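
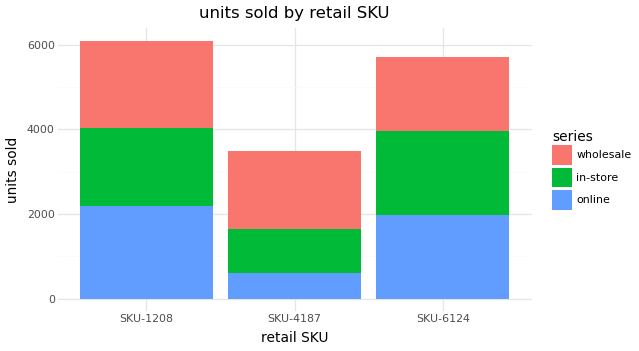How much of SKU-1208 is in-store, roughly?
in-store top ≈ 4000, bottom ≈ 2000; segment ≈ 2000.

≈ 2000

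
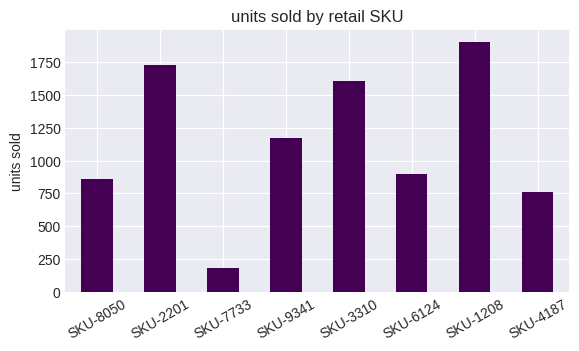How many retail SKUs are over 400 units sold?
7

Above 400: SKU-8050, SKU-2201, SKU-9341, SKU-3310, SKU-6124, SKU-1208, SKU-4187.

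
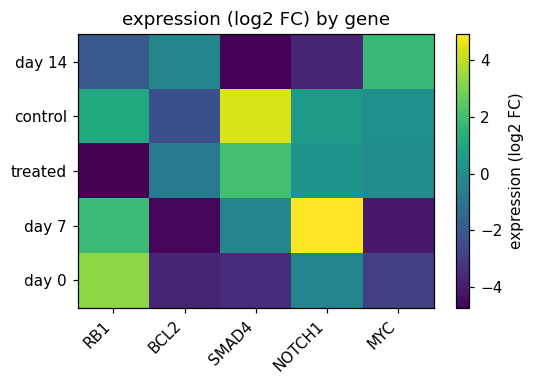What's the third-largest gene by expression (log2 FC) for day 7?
Top 4 for day 7: NOTCH1 ≈ 5, RB1 ≈ 2, SMAD4 ≈ 0, MYC ≈ -4.

SMAD4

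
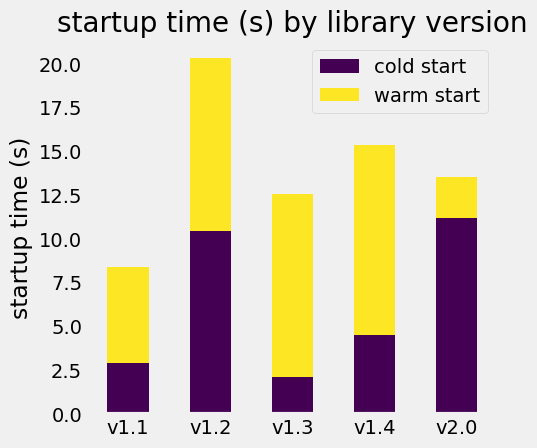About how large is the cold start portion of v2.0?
cold start top ≈ 12, bottom ≈ 0; segment ≈ 12.

≈ 12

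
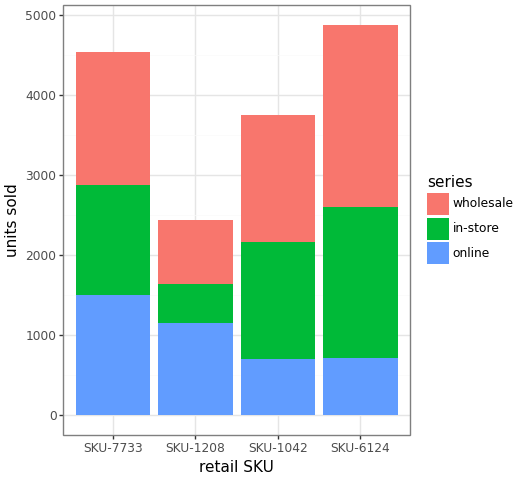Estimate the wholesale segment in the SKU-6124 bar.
≈ 2500

wholesale top ≈ 5000, bottom ≈ 2500; segment ≈ 2500.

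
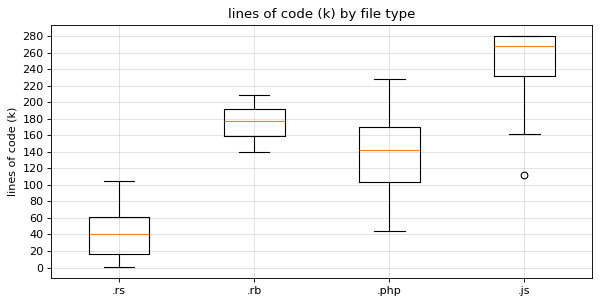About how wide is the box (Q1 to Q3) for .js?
Q3 ≈ 280, Q1 ≈ 240; IQR ≈ 40.

≈ 40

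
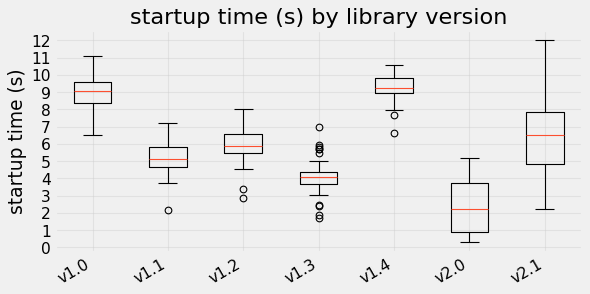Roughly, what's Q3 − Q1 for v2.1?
≈ 3

Q3 ≈ 8, Q1 ≈ 5; IQR ≈ 3.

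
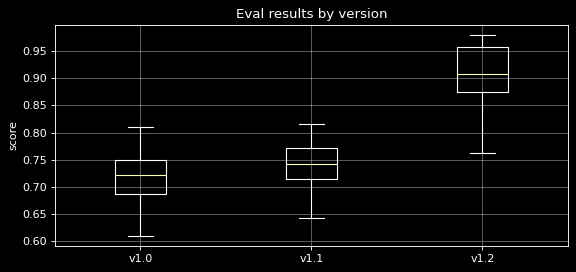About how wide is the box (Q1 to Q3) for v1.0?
≈ 0.06

Q3 ≈ 0.74, Q1 ≈ 0.68; IQR ≈ 0.06.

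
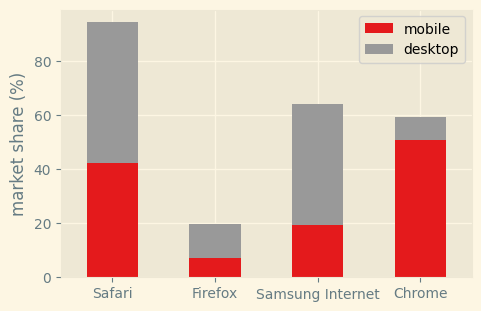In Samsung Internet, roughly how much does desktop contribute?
desktop top ≈ 60, bottom ≈ 20; segment ≈ 40.

≈ 40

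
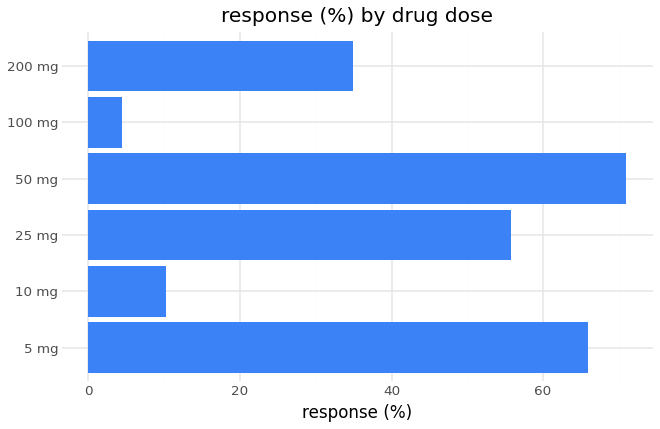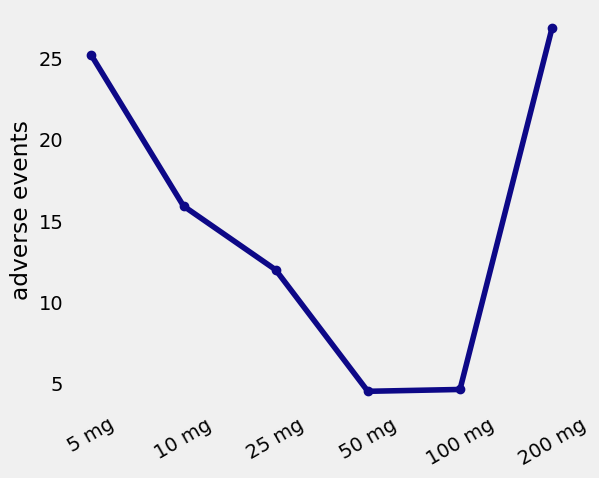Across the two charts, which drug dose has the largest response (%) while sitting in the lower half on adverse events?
50 mg

Chart 2 median adverse events ≈ 15; below-median drug doses: 25 mg, 50 mg, 100 mg. Among those, 50 mg has the highest response (%) (≈ 70).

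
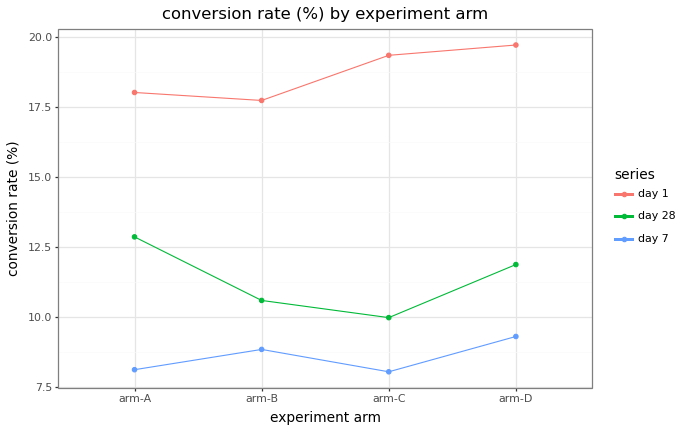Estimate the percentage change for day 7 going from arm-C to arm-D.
≈ +12.5%

arm-C ≈ 8, arm-D ≈ 9; (9 − 8) / 8 ≈ +12.5%.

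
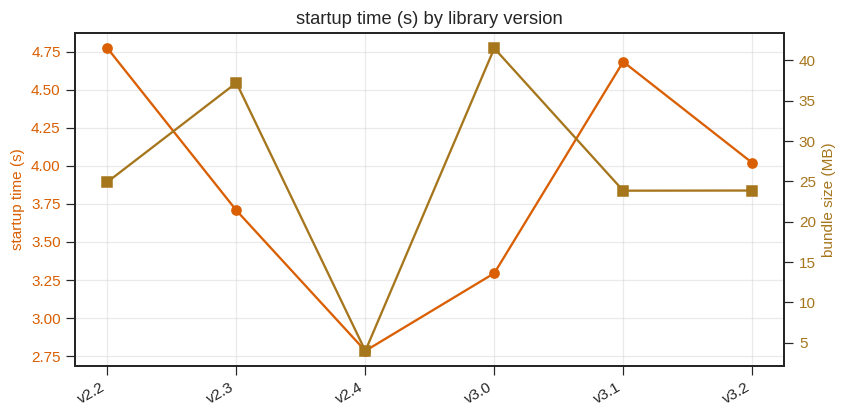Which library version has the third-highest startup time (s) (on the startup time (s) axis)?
Top 4 (on the startup time (s) axis): v2.2 ≈ 4.8, v3.1 ≈ 4.6, v3.2 ≈ 4.0, v2.3 ≈ 3.8.

v3.2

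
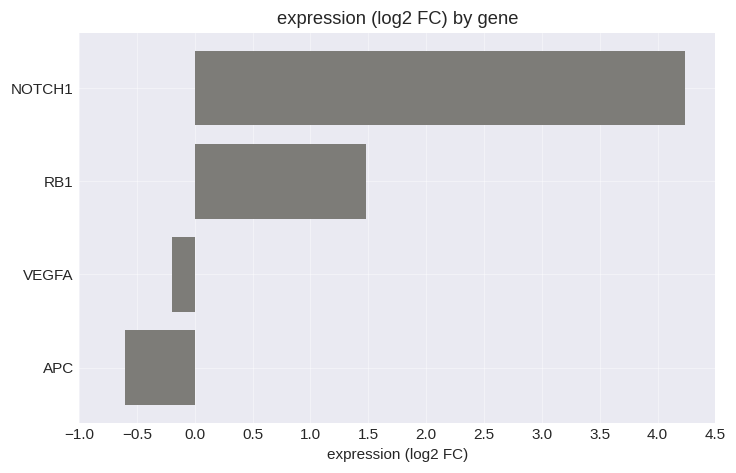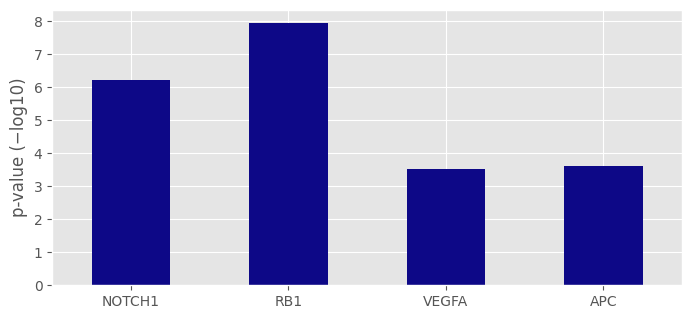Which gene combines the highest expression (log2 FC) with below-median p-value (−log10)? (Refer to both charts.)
Chart 2 median p-value (−log10) ≈ 5; below-median genes: VEGFA, APC. Among those, VEGFA has the highest expression (log2 FC) (≈ 0).

VEGFA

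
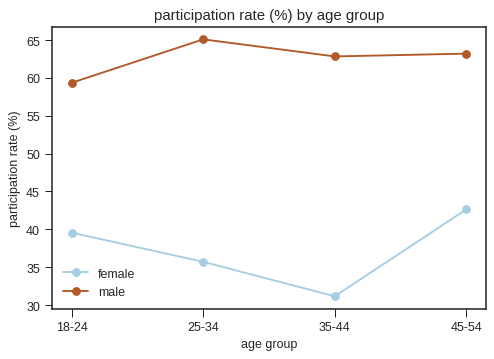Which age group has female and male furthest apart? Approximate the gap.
35-44: female ≈ 30, male ≈ 65 → gap ≈ 35. Next-largest (25-34) is only ≈ 30.

35-44, ≈ 35 %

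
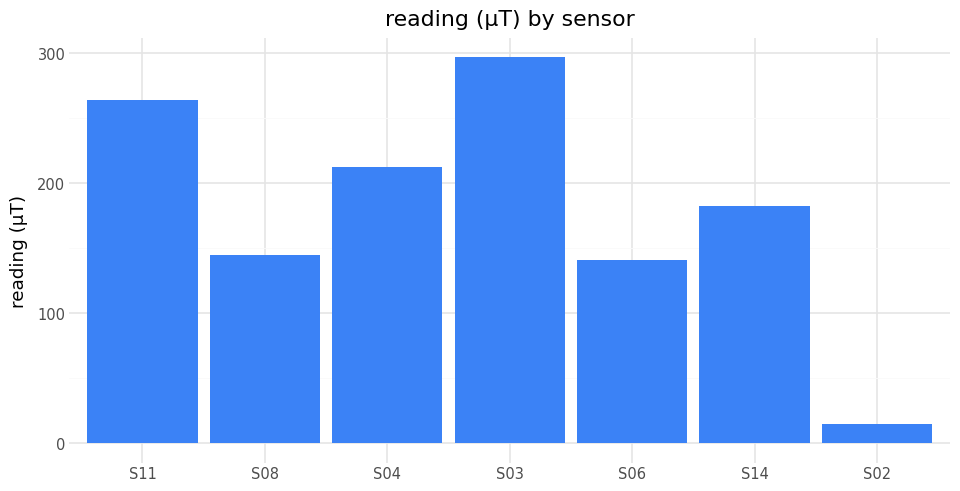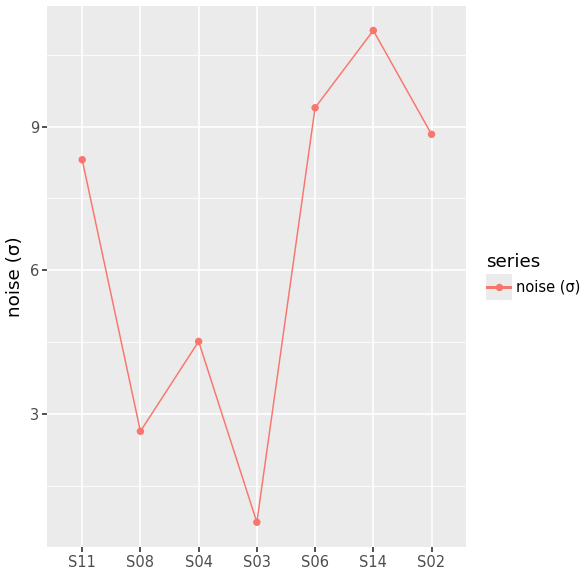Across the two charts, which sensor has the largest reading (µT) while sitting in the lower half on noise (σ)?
S03

Chart 2 median noise (σ) ≈ 8; below-median sensors: S08, S04, S03. Among those, S03 has the highest reading (µT) (≈ 300).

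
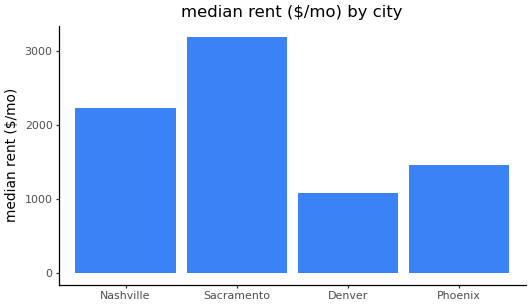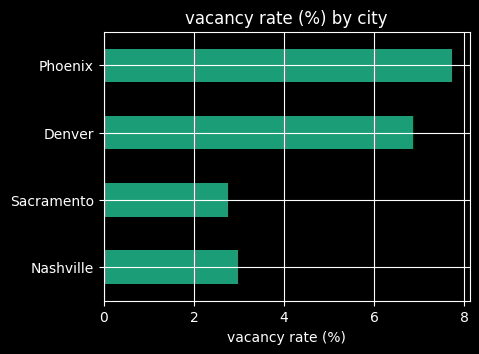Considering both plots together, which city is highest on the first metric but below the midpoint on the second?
Sacramento

Chart 2 median vacancy rate (%) ≈ 5; below-median cities: Nashville, Sacramento. Among those, Sacramento has the highest median rent ($/mo) (≈ 3000).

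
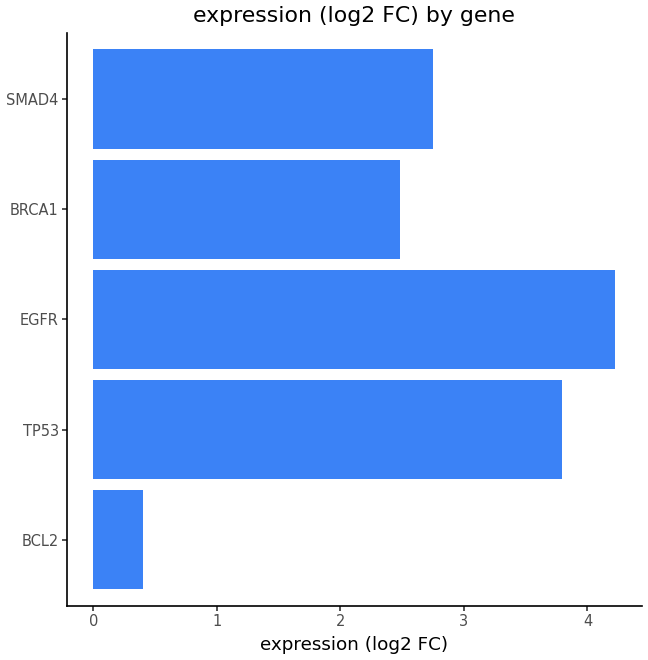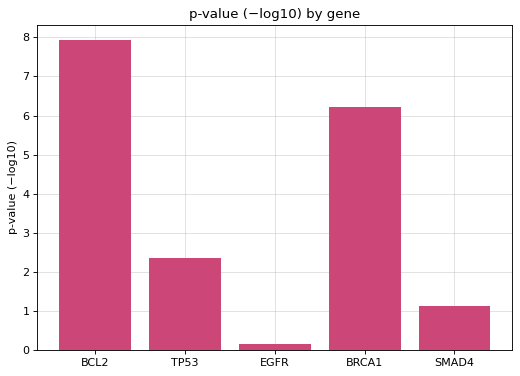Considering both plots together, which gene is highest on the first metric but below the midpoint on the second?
EGFR

Chart 2 median p-value (−log10) ≈ 2; below-median genes: EGFR, SMAD4. Among those, EGFR has the highest expression (log2 FC) (≈ 4).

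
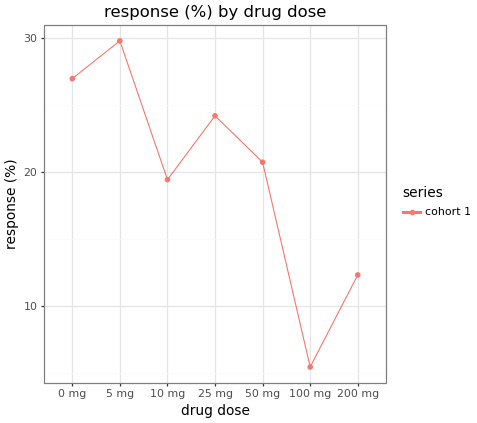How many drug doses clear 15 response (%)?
5

Above 15: 0 mg, 5 mg, 10 mg, 25 mg, 50 mg.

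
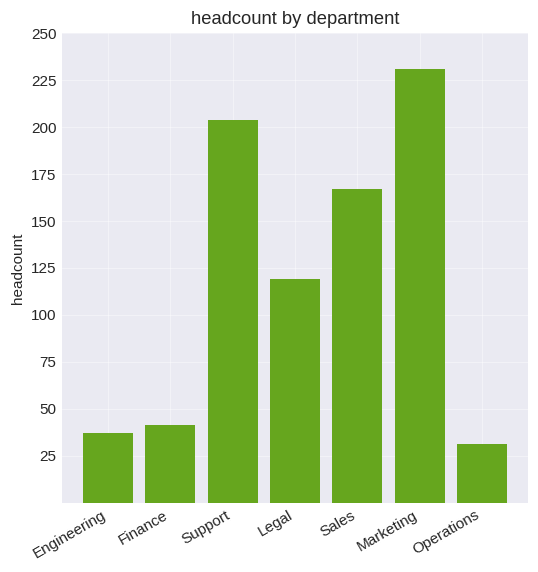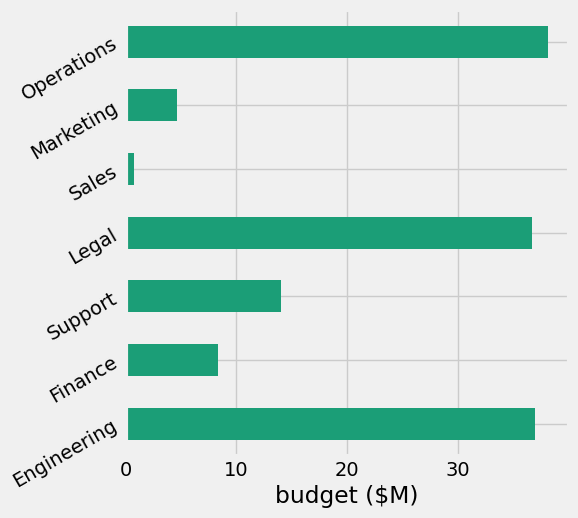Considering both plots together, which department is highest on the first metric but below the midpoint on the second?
Marketing

Chart 2 median budget ($M) ≈ 15; below-median departments: Finance, Sales, Marketing. Among those, Marketing has the highest headcount (≈ 225).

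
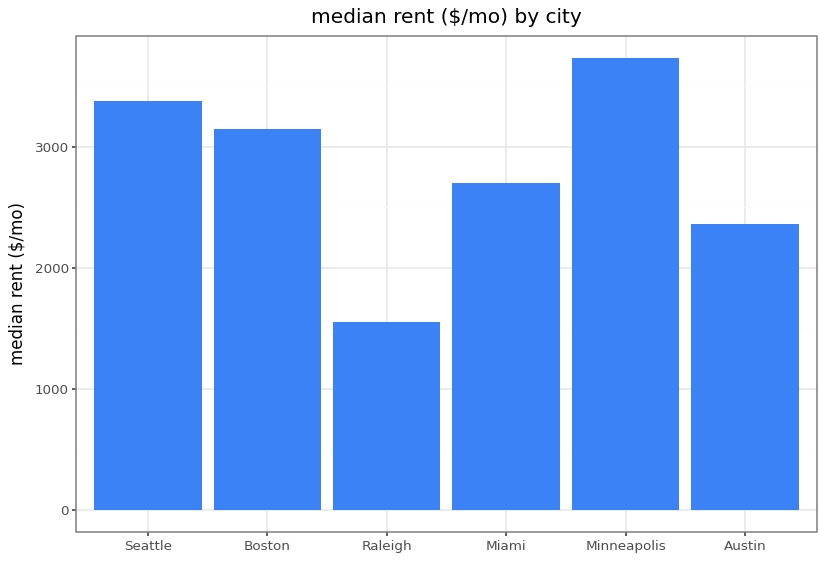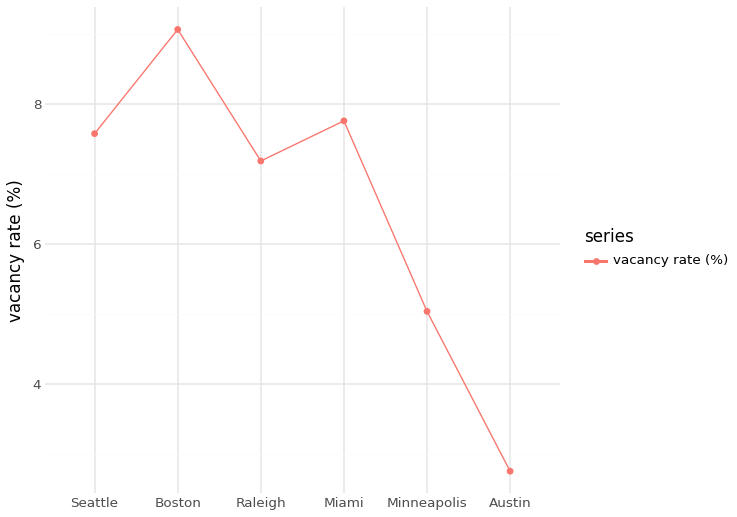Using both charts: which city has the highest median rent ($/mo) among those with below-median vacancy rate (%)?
Minneapolis

Chart 2 median vacancy rate (%) ≈ 7; below-median cities: Raleigh, Minneapolis, Austin. Among those, Minneapolis has the highest median rent ($/mo) (≈ 3500).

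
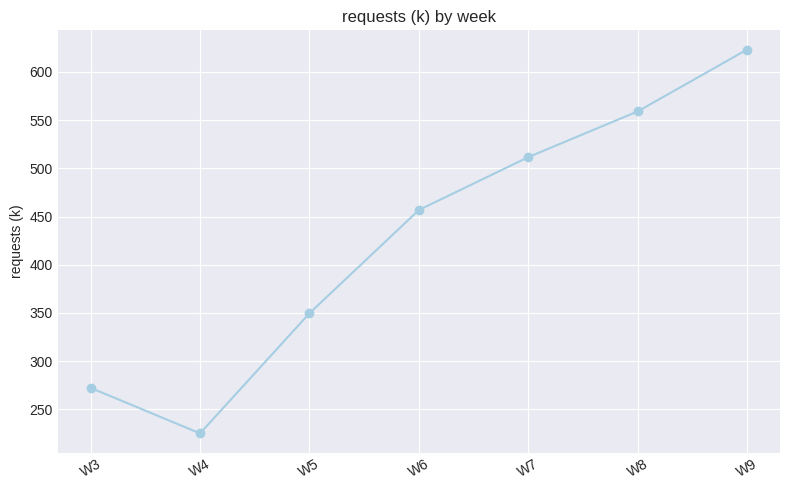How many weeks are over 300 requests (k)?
5

Above 300: W5, W6, W7, W8, W9.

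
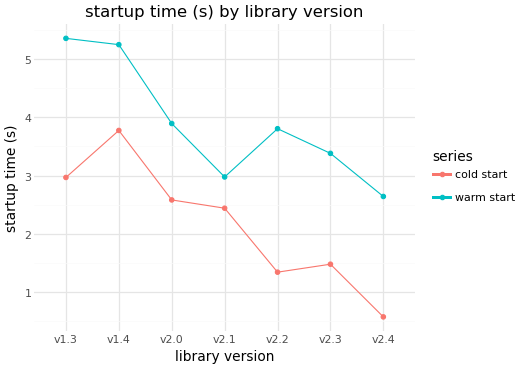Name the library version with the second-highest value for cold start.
Top 3 for cold start: v1.4 ≈ 4.0, v1.3 ≈ 3.0, v2.0 ≈ 2.5.

v1.3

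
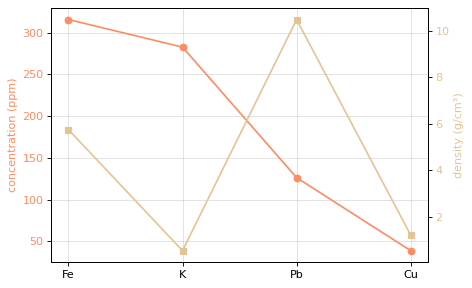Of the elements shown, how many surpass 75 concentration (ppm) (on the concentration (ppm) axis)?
Above 75: Fe, K, Pb.

3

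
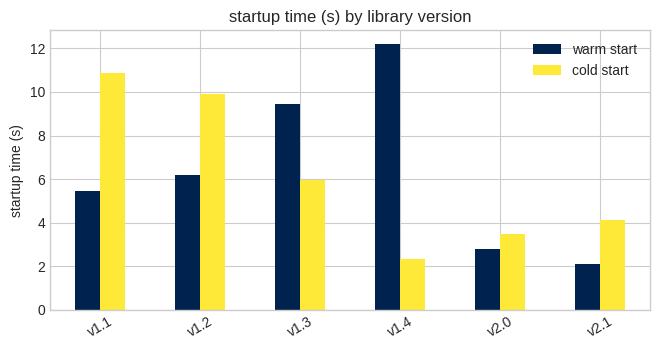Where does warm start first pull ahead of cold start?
v1.2: warm start ≈ 6 vs cold start ≈ 10 (not yet); v1.3: warm start ≈ 10 vs cold start ≈ 6 (first crossover).

v1.3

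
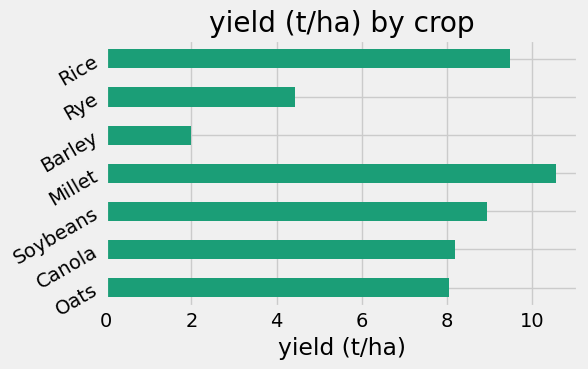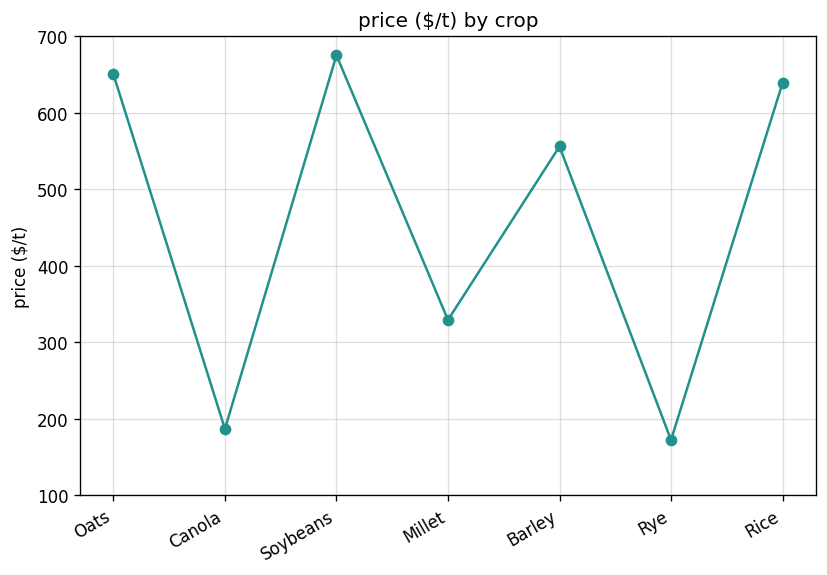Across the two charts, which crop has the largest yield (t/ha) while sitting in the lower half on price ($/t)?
Chart 2 median price ($/t) ≈ 600; below-median crops: Canola, Millet, Rye. Among those, Millet has the highest yield (t/ha) (≈ 11).

Millet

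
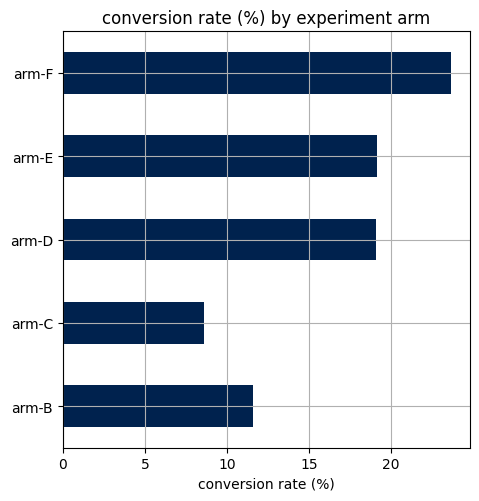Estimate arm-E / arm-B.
≈ 1.67×

arm-E ≈ 20, arm-B ≈ 12; 20/12 ≈ 1.67.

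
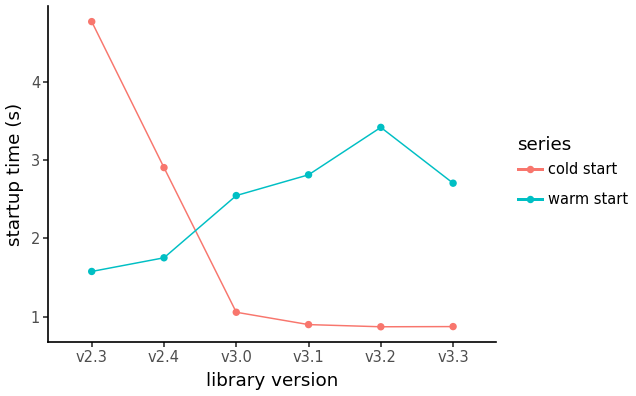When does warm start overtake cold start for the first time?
v3.0

v2.4: warm start ≈ 2.0 vs cold start ≈ 3.0 (not yet); v3.0: warm start ≈ 2.5 vs cold start ≈ 1.0 (first crossover).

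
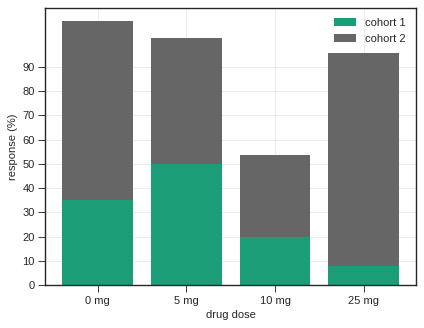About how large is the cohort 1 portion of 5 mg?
≈ 50

cohort 1 top ≈ 50, bottom ≈ 0; segment ≈ 50.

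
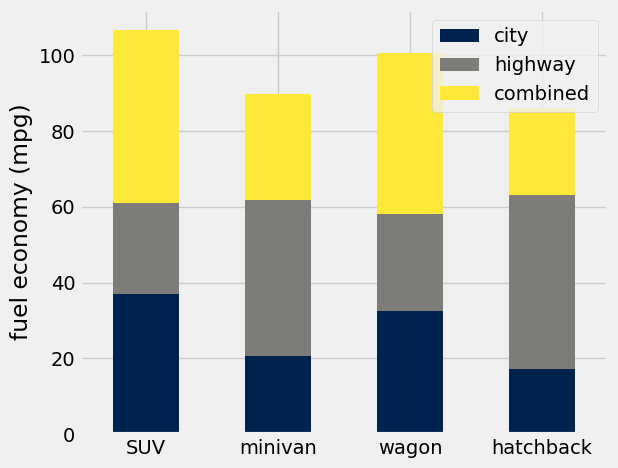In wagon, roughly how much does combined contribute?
≈ 40

combined top ≈ 100, bottom ≈ 60; segment ≈ 40.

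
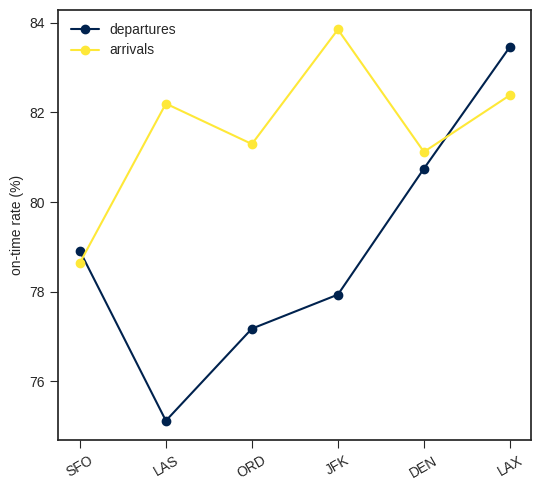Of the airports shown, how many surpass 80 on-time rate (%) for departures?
2

Above 80: DEN, LAX.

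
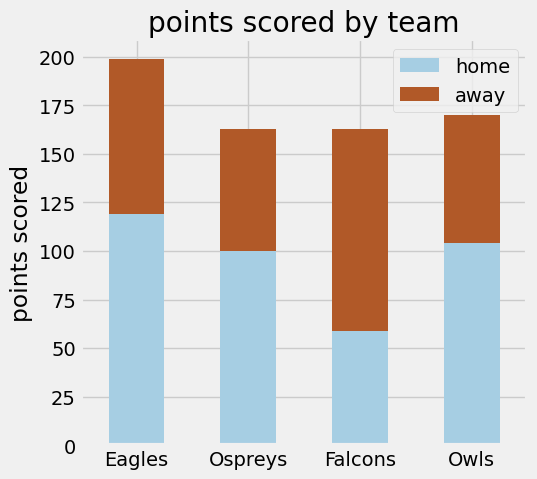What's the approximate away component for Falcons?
≈ 100

away top ≈ 160, bottom ≈ 60; segment ≈ 100.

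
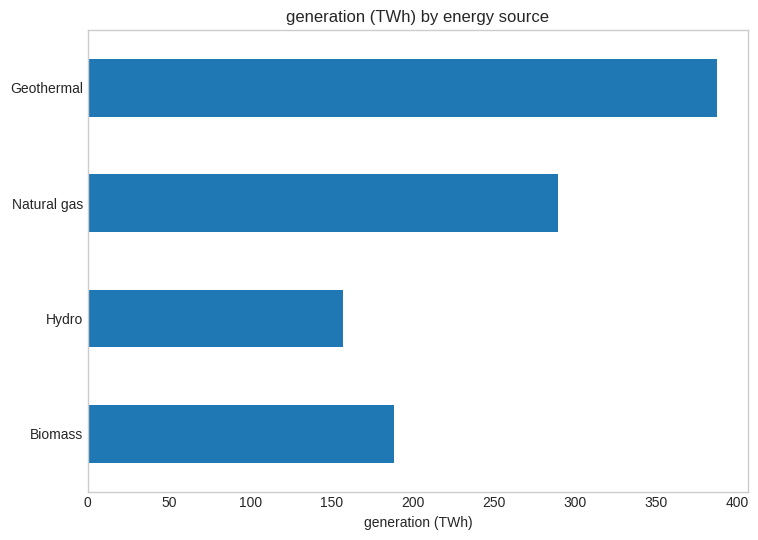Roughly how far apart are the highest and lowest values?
Max Geothermal ≈ 400, min Hydro ≈ 150; range ≈ 250.

≈ 250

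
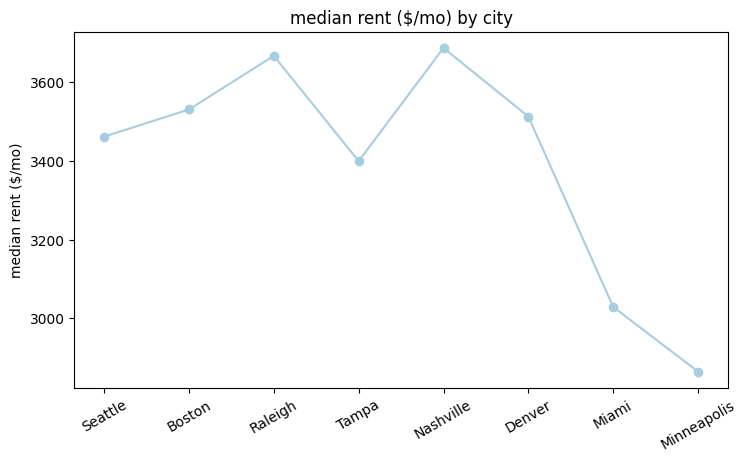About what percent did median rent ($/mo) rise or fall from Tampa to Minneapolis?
Tampa ≈ 3400, Minneapolis ≈ 2900; (2900 − 3400) / 3400 ≈ -14.7%.

≈ -14.7%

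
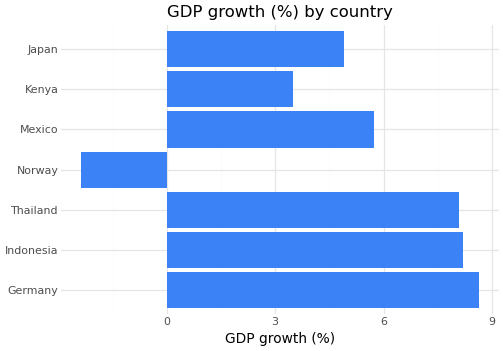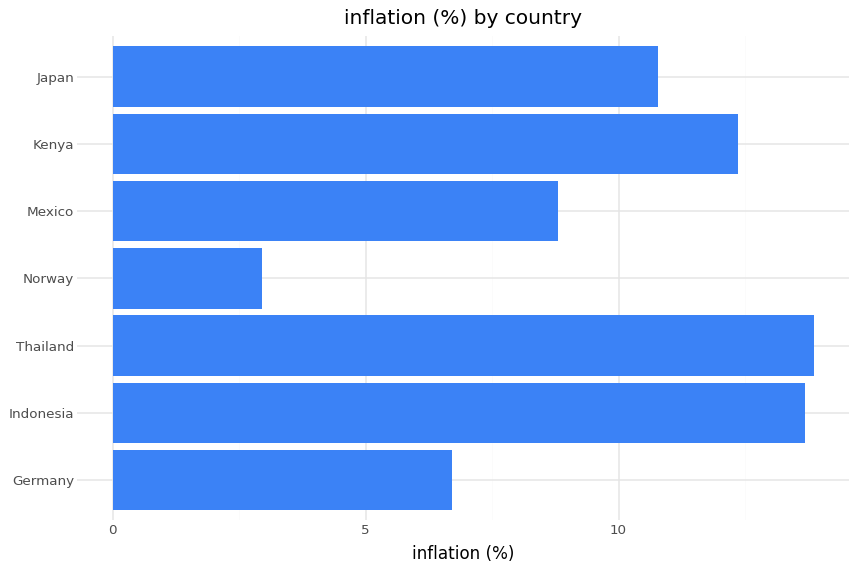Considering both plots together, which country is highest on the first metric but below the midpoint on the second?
Germany

Chart 2 median inflation (%) ≈ 10; below-median countries: Germany, Norway, Mexico. Among those, Germany has the highest GDP growth (%) (≈ 9).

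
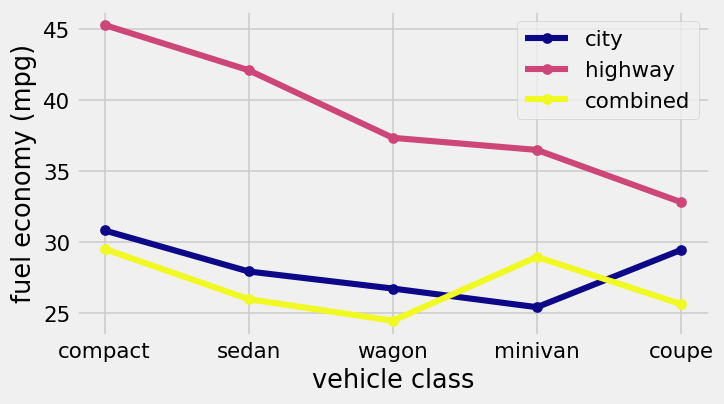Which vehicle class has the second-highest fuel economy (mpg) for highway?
Top 3 for highway: compact ≈ 46, sedan ≈ 42, wagon ≈ 38.

sedan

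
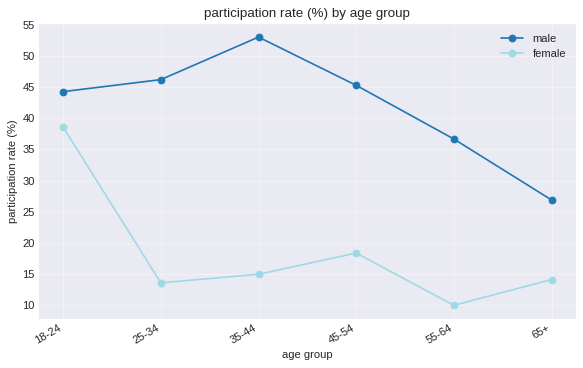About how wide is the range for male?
≈ 30

Max 35-44 ≈ 55, min 65+ ≈ 25; range ≈ 30.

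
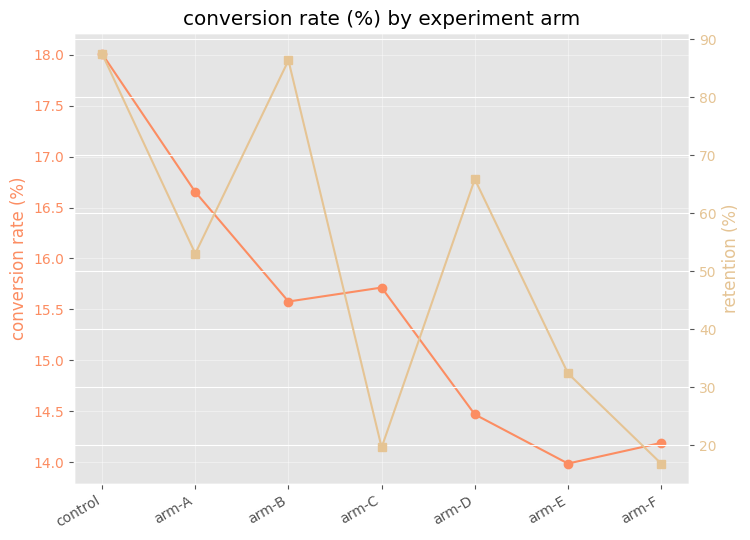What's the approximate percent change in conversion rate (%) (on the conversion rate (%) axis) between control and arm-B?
≈ -13.9%

control ≈ 18.0, arm-B ≈ 15.5; (15.5 − 18.0) / 18.0 ≈ -13.9%.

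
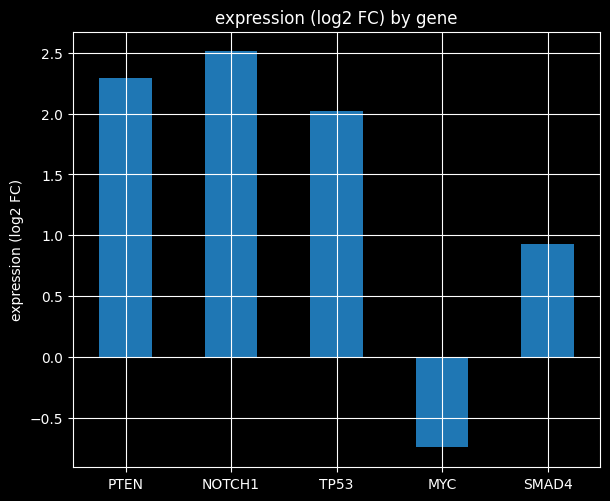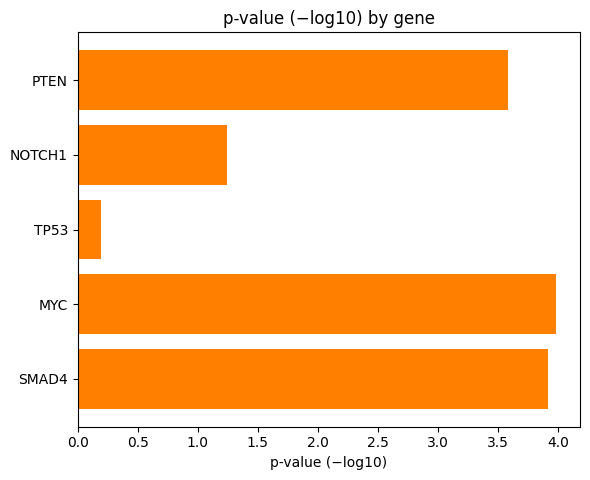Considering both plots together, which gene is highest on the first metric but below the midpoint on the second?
Chart 2 median p-value (−log10) ≈ 3.5; below-median genes: NOTCH1, TP53. Among those, NOTCH1 has the highest expression (log2 FC) (≈ 2.5).

NOTCH1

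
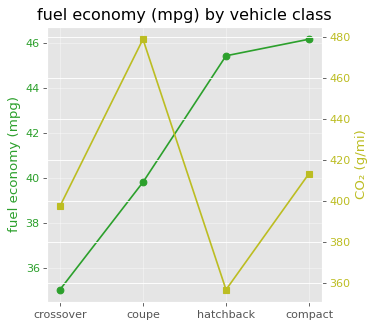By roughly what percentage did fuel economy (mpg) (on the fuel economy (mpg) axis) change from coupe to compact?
≈ +15%

coupe ≈ 40, compact ≈ 46; (46 − 40) / 40 ≈ +15%.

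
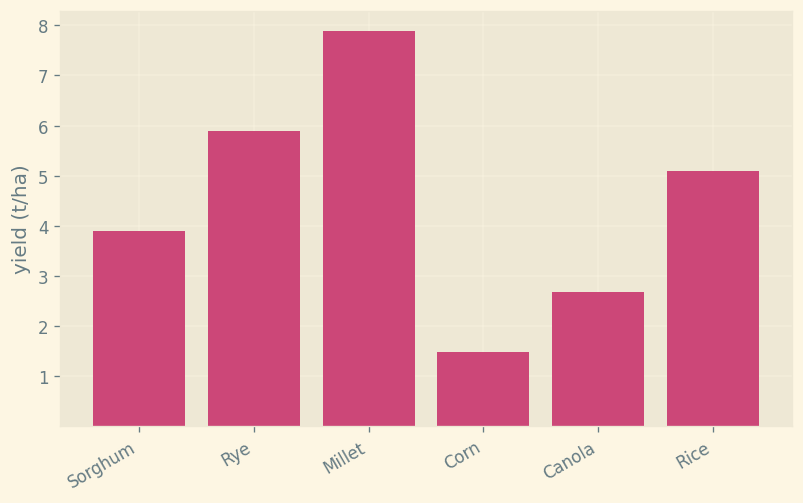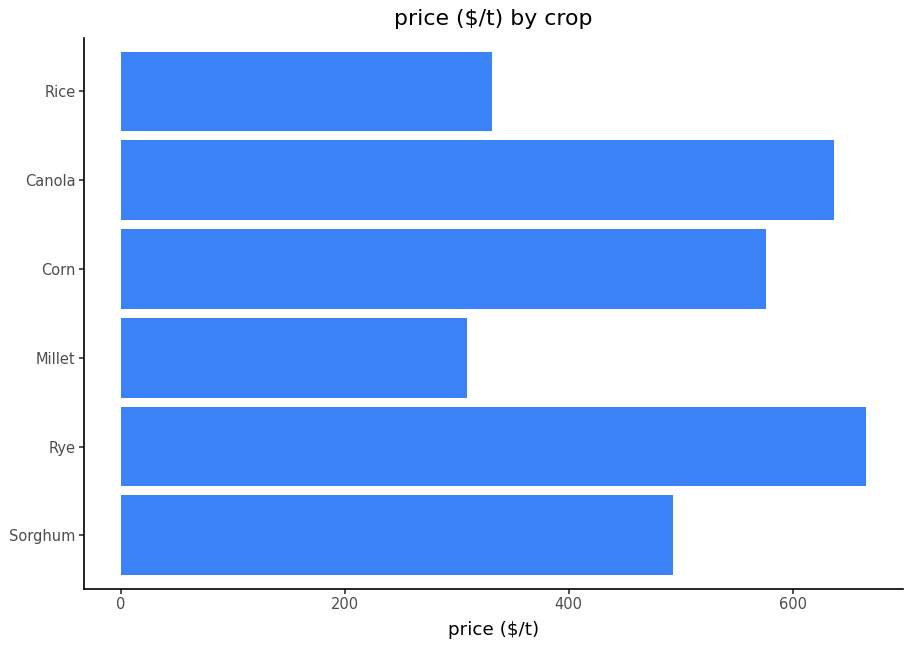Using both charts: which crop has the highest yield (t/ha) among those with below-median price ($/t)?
Millet

Chart 2 median price ($/t) ≈ 500; below-median crops: Sorghum, Millet, Rice. Among those, Millet has the highest yield (t/ha) (≈ 8).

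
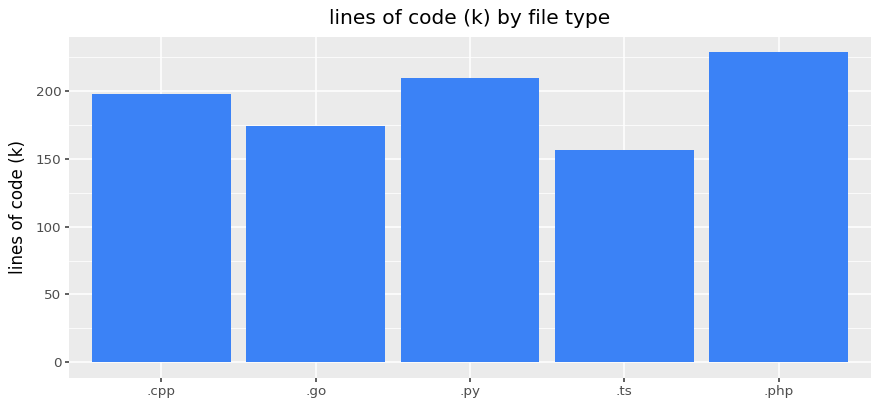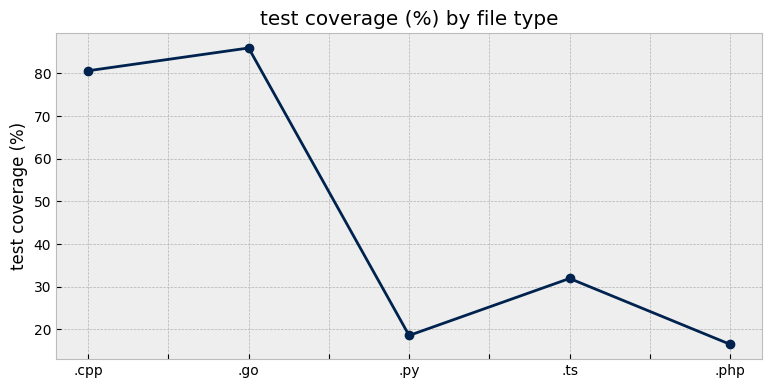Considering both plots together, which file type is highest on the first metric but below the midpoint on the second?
Chart 2 median test coverage (%) ≈ 30; below-median file types: .py, .php. Among those, .php has the highest lines of code (k) (≈ 225).

.php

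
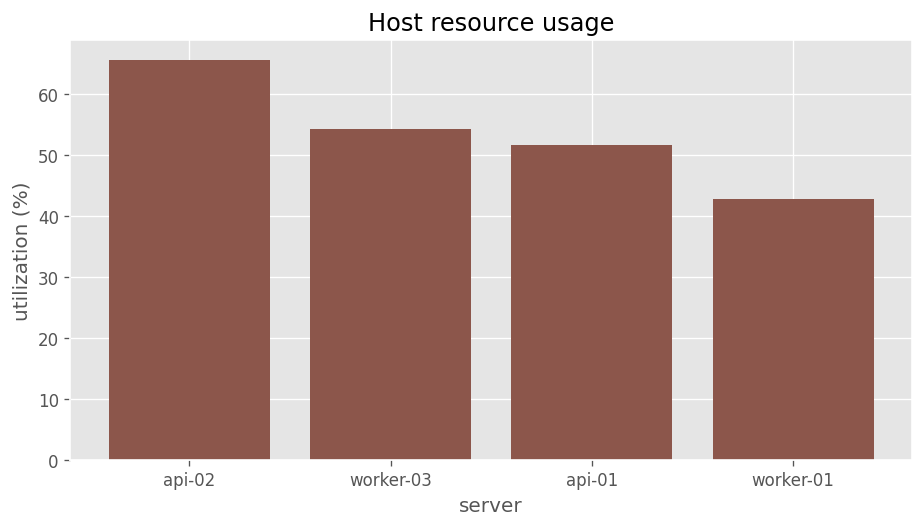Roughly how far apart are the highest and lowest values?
Max api-02 ≈ 70, min worker-01 ≈ 40; range ≈ 30.

≈ 30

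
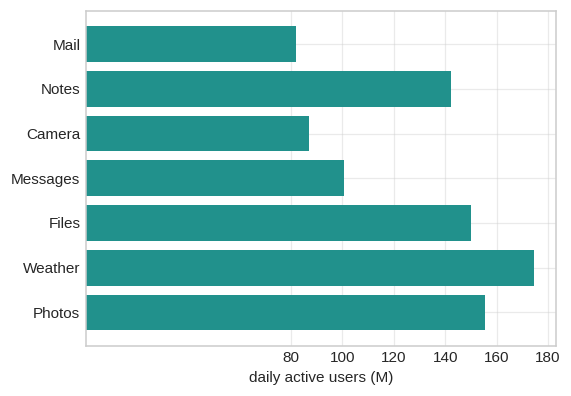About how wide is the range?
Max Weather ≈ 180, min Mail ≈ 80; range ≈ 100.

≈ 100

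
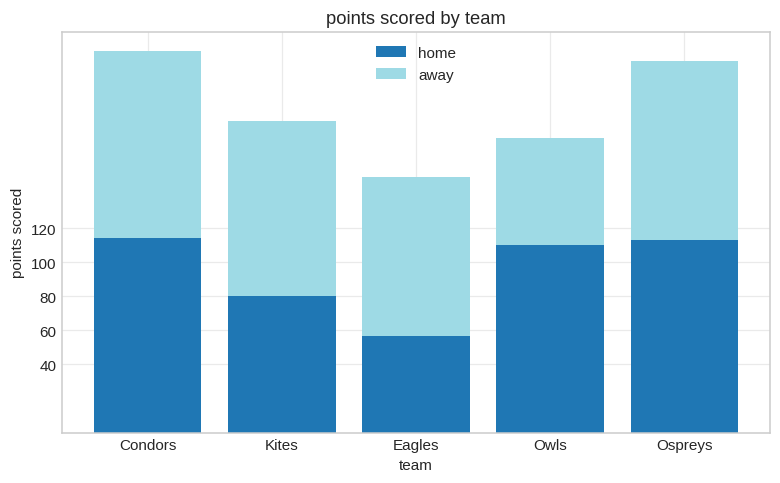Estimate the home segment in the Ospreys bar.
home top ≈ 120, bottom ≈ 0; segment ≈ 120.

≈ 120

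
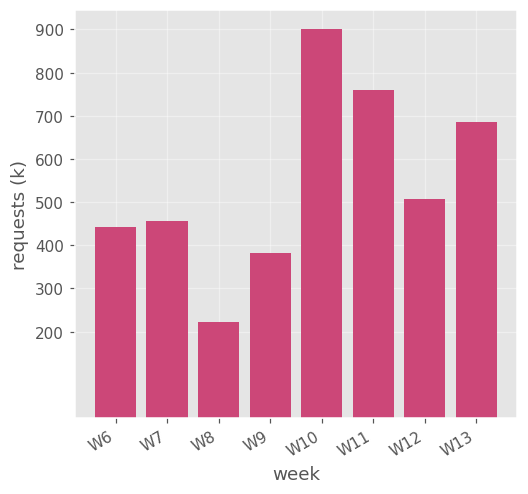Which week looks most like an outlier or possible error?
W10 ≈ 900; the rest sit between ≈ 200 and ≈ 800.

W10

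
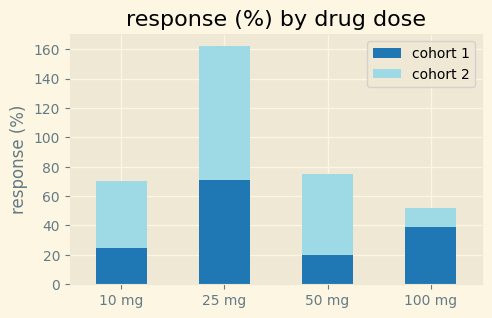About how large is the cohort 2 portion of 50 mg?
≈ 60

cohort 2 top ≈ 80, bottom ≈ 20; segment ≈ 60.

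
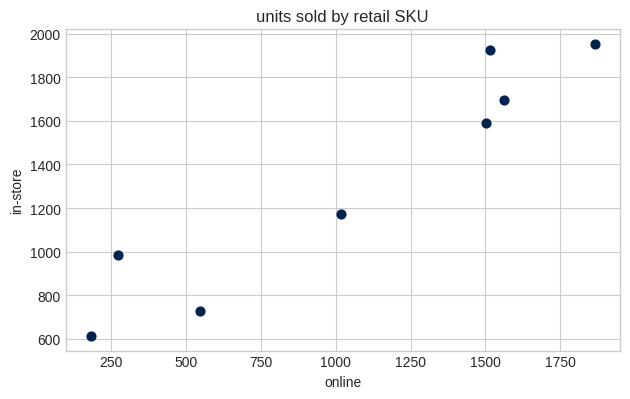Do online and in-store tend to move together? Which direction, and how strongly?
positive, strong

Points are positively correlated; strong (|r| ≈ 0.9).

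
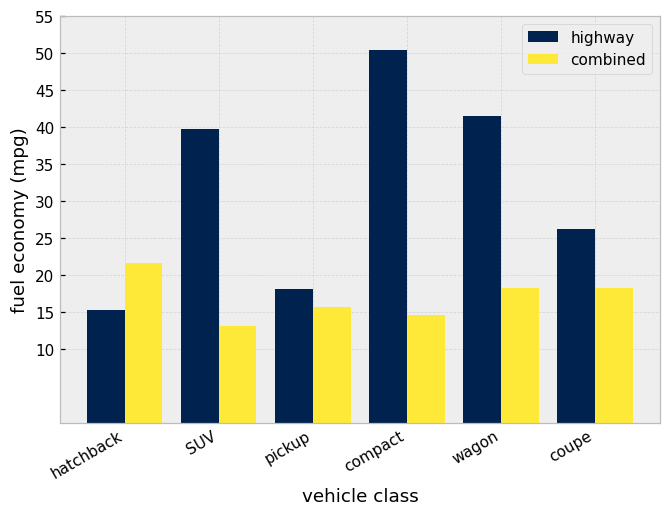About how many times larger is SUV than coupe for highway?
SUV ≈ 40, coupe ≈ 25; 40/25 ≈ 1.6.

≈ 1.6×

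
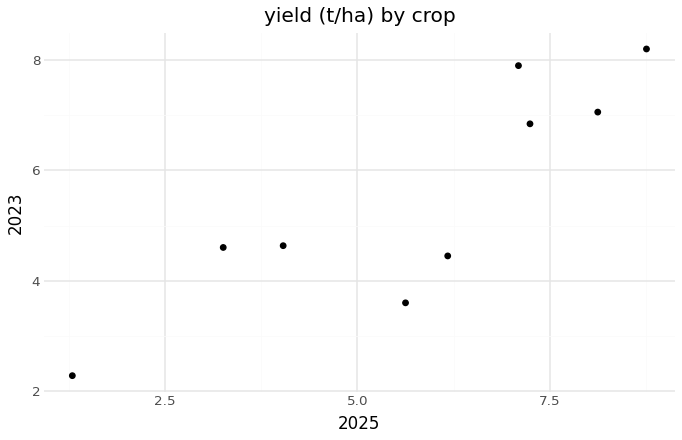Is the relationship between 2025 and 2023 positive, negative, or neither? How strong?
Points are positively correlated; strong (|r| ≈ 0.9).

positive, strong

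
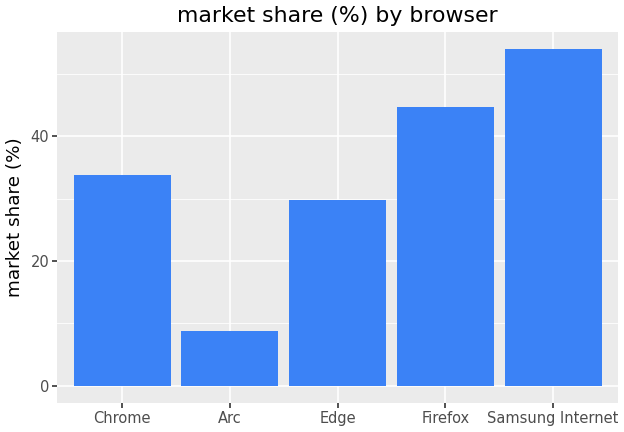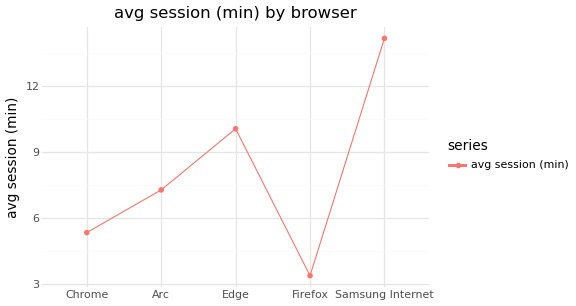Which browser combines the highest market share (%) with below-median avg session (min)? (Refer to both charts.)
Chart 2 median avg session (min) ≈ 8; below-median browsers: Chrome, Firefox. Among those, Firefox has the highest market share (%) (≈ 45).

Firefox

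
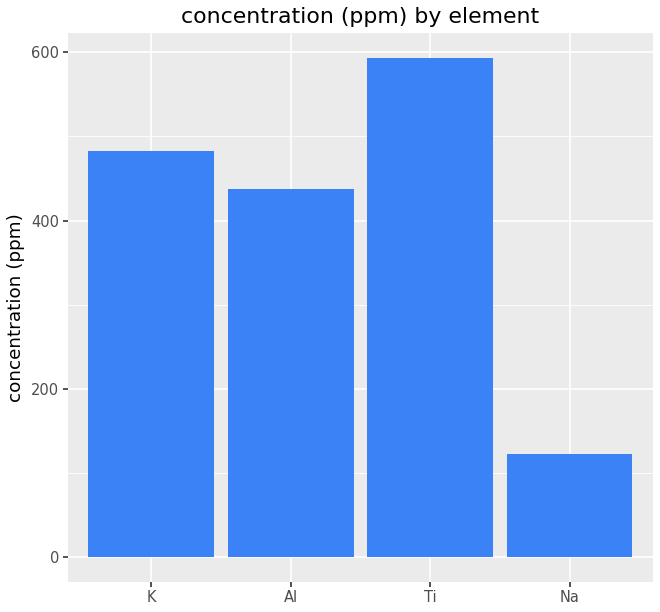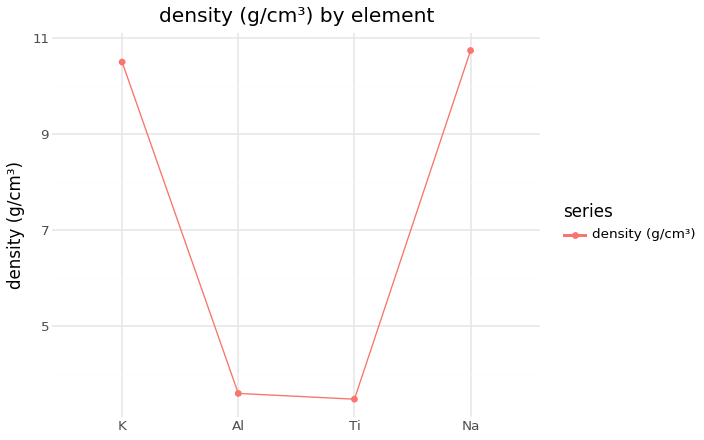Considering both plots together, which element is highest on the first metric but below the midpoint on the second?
Chart 2 median density (g/cm³) ≈ 7; below-median elements: Al, Ti. Among those, Ti has the highest concentration (ppm) (≈ 600).

Ti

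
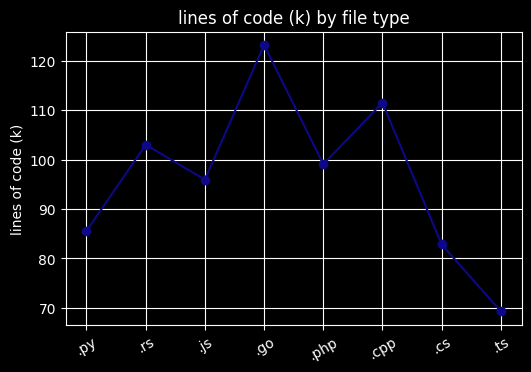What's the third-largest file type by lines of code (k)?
Top 4: .go ≈ 125, .cpp ≈ 110, .rs ≈ 105, .php ≈ 100.

.rs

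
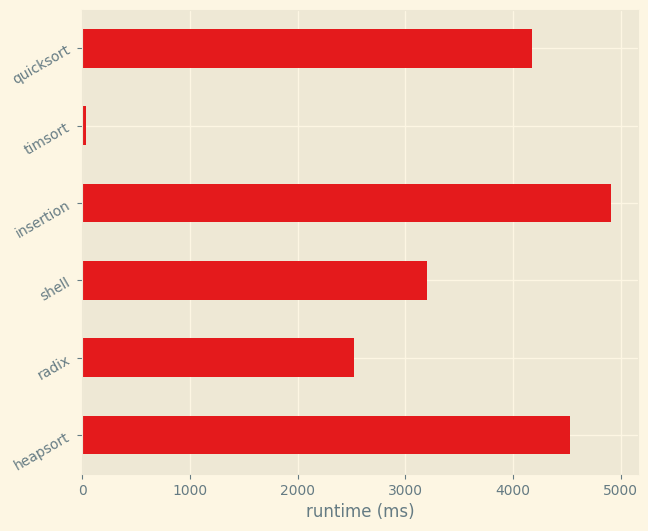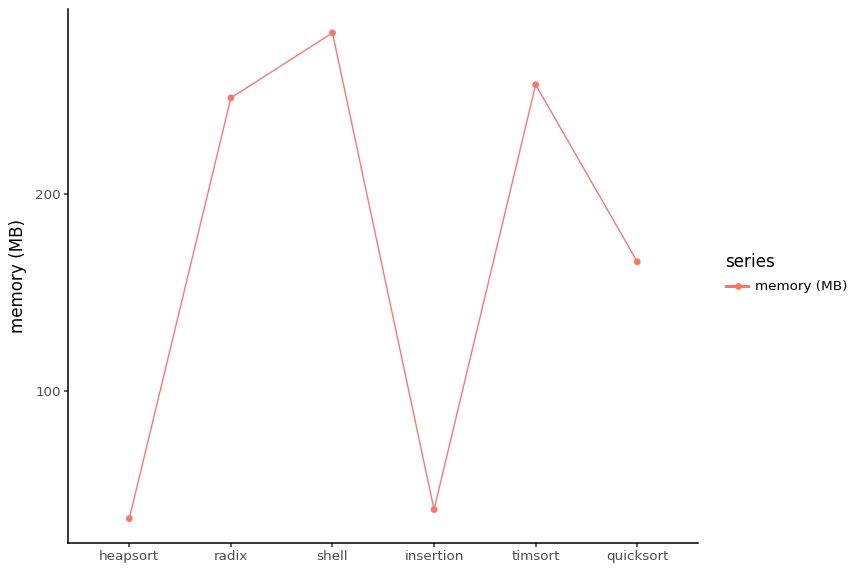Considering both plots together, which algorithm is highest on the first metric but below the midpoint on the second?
Chart 2 median memory (MB) ≈ 200; below-median algorithms: heapsort, insertion, quicksort. Among those, insertion has the highest runtime (ms) (≈ 5000).

insertion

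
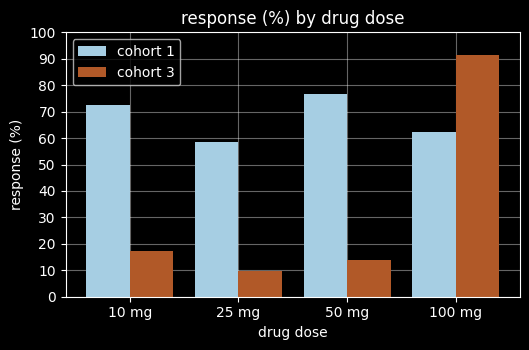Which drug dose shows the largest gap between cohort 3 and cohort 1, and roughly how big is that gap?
50 mg, ≈ 70 %

50 mg: cohort 3 ≈ 10, cohort 1 ≈ 80 → gap ≈ 70. Next-largest (10 mg) is only ≈ 50.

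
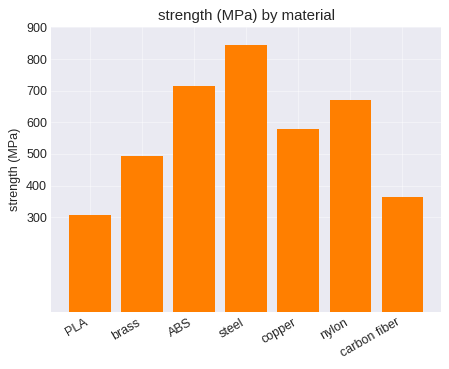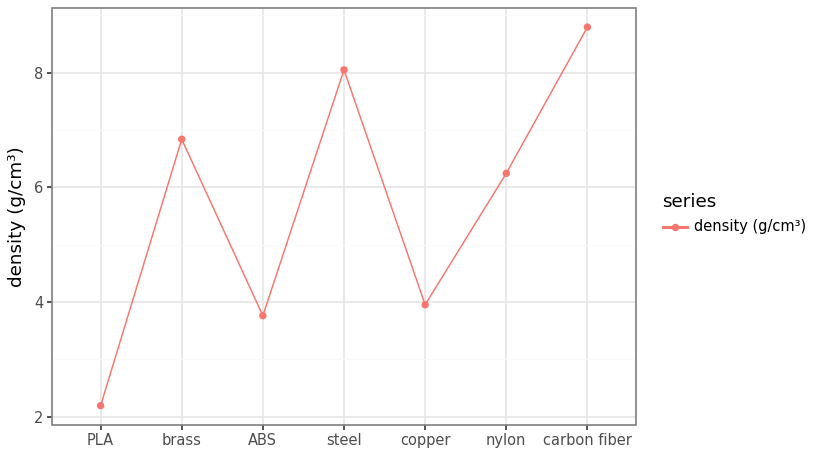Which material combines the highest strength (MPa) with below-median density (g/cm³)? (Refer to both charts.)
ABS

Chart 2 median density (g/cm³) ≈ 6; below-median materials: PLA, ABS, copper. Among those, ABS has the highest strength (MPa) (≈ 700).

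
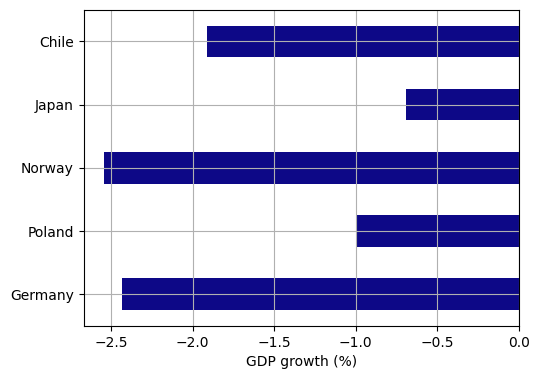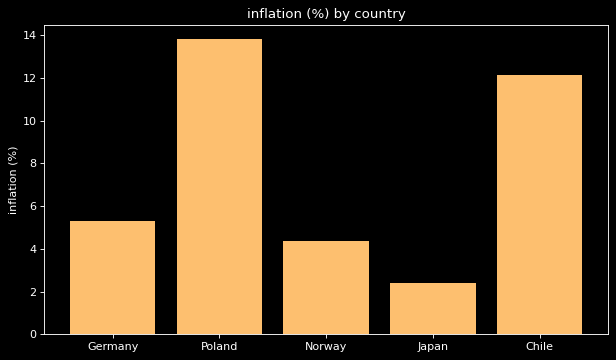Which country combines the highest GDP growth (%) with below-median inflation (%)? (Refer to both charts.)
Chart 2 median inflation (%) ≈ 6; below-median countries: Norway, Japan. Among those, Japan has the highest GDP growth (%) (≈ -1).

Japan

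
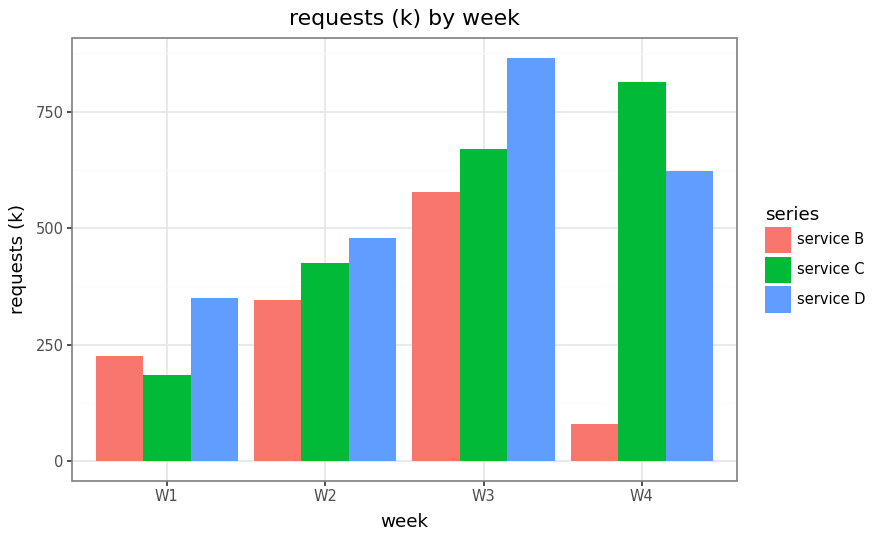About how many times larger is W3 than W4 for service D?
≈ 1.5×

W3 ≈ 900, W4 ≈ 600; 900/600 ≈ 1.5.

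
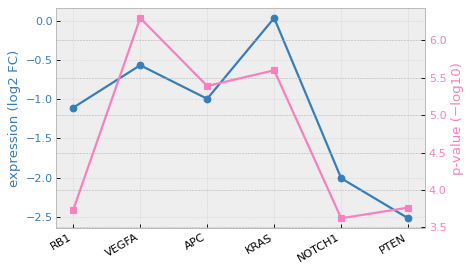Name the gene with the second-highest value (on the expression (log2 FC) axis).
Top 3 (on the expression (log2 FC) axis): KRAS ≈ 0.0, VEGFA ≈ -0.5, APC ≈ -1.0.

VEGFA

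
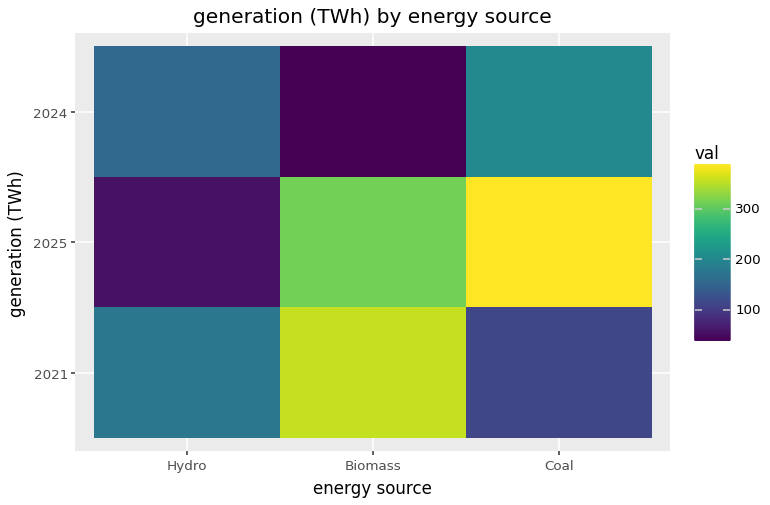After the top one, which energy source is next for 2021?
Hydro

Top 3 for 2021: Biomass ≈ 350, Hydro ≈ 200, Coal ≈ 100.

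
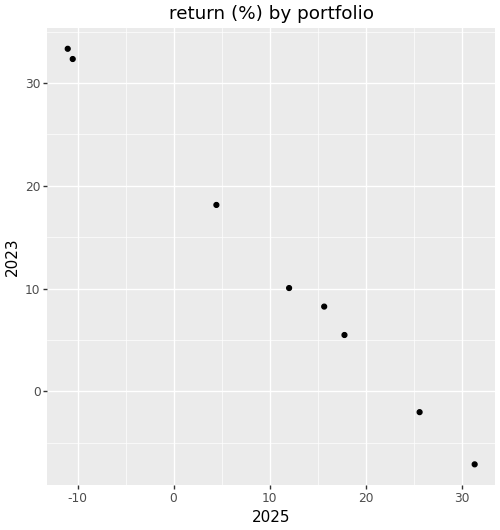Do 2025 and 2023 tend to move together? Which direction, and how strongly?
negative, strong

Points are negatively correlated; strong (|r| ≈ 1.0).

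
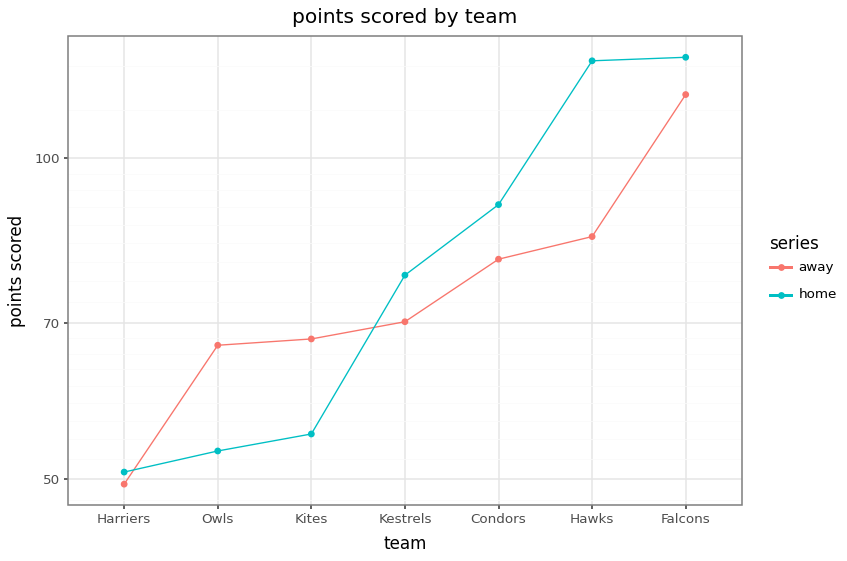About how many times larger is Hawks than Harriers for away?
≈ 1.6×

Hawks ≈ 80, Harriers ≈ 50; 80/50 ≈ 1.6.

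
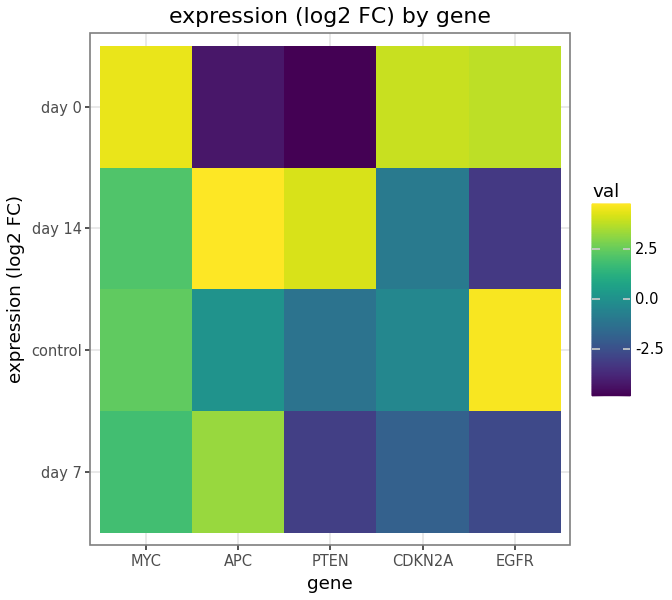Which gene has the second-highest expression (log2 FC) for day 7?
MYC

Top 3 for day 7: APC ≈ 3, MYC ≈ 2, CDKN2A ≈ -2.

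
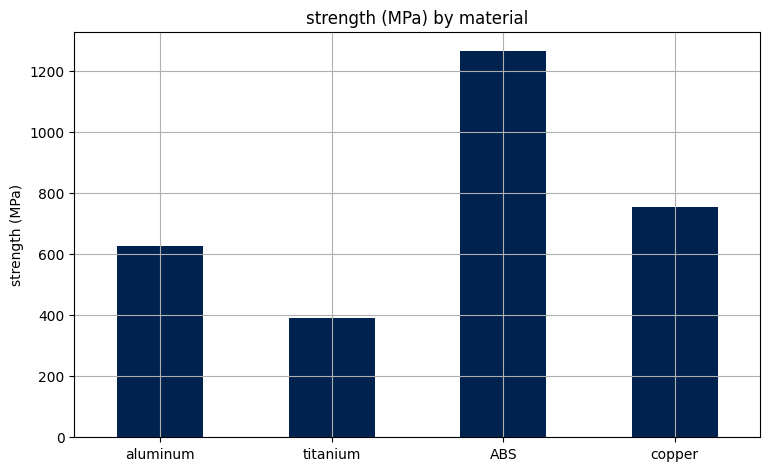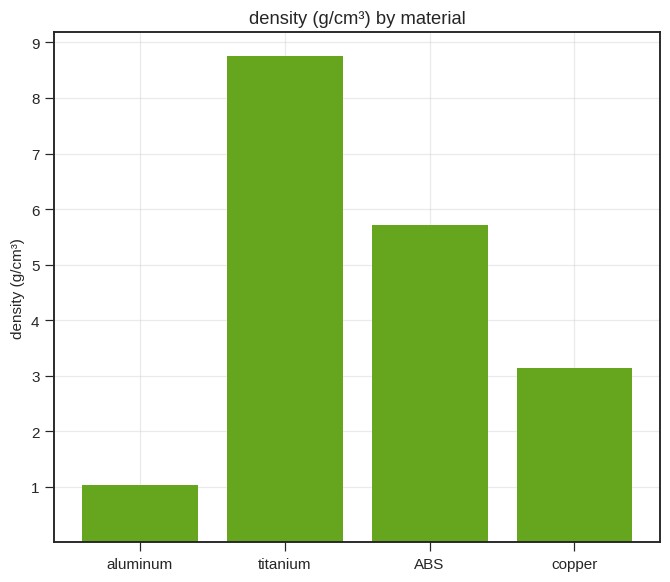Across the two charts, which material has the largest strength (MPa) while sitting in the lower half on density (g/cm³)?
Chart 2 median density (g/cm³) ≈ 4; below-median materials: aluminum, copper. Among those, copper has the highest strength (MPa) (≈ 800).

copper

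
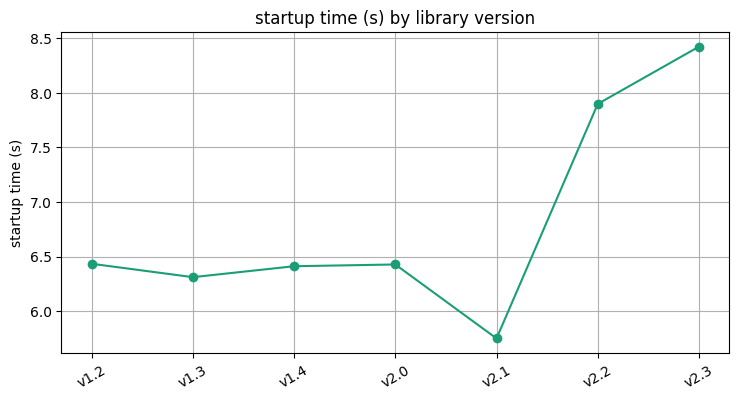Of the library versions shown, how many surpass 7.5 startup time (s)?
2

Above 7.5: v2.2, v2.3.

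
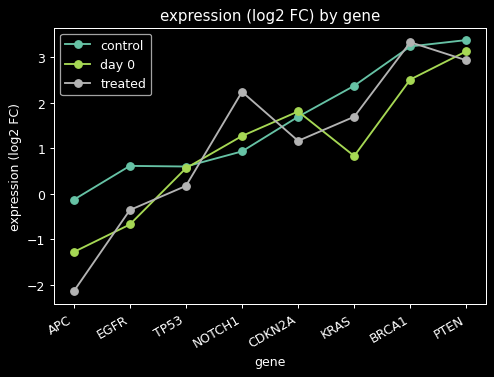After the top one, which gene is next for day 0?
BRCA1

Top 3 for day 0: PTEN ≈ 3.0, BRCA1 ≈ 2.5, CDKN2A ≈ 2.0.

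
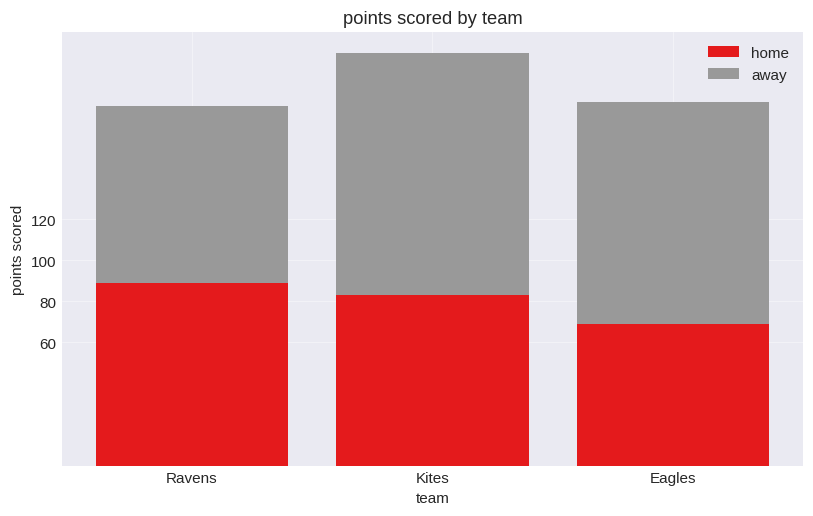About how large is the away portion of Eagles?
away top ≈ 180, bottom ≈ 60; segment ≈ 120.

≈ 120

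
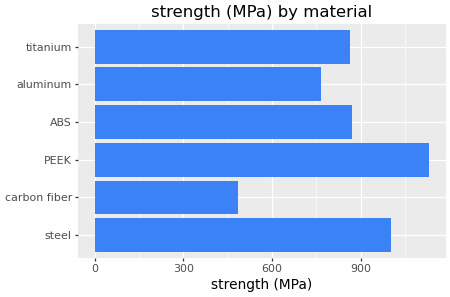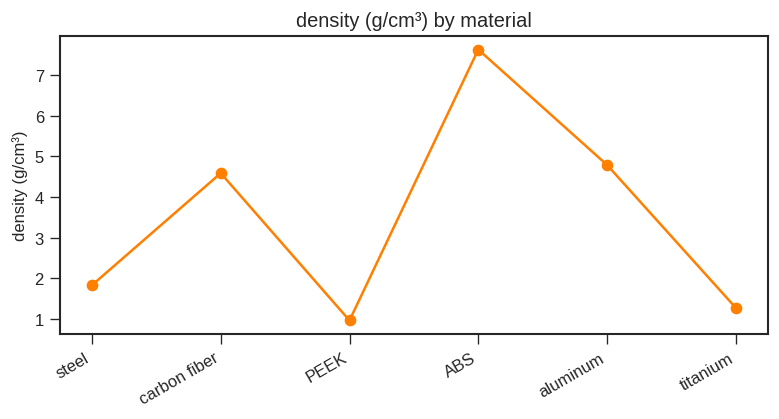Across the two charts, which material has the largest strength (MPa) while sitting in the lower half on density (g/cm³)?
PEEK

Chart 2 median density (g/cm³) ≈ 3; below-median materials: steel, PEEK, titanium. Among those, PEEK has the highest strength (MPa) (≈ 1200).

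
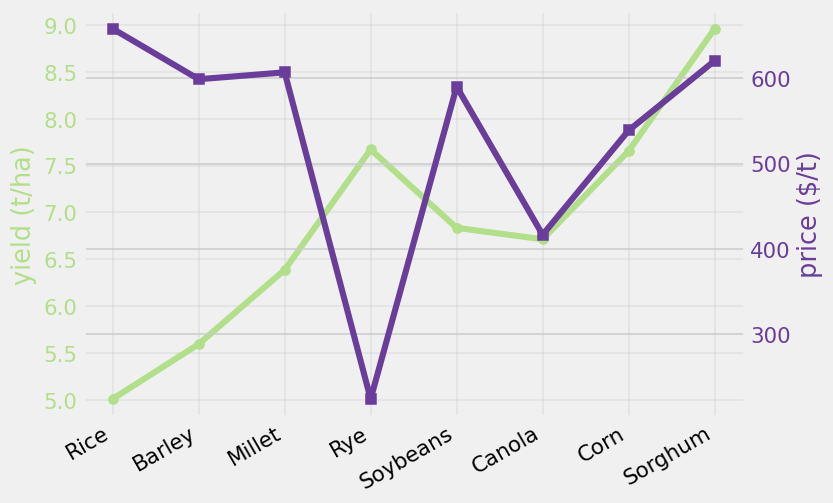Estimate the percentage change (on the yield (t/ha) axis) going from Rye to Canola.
≈ -13.3%

Rye ≈ 7.5, Canola ≈ 6.5; (6.5 − 7.5) / 7.5 ≈ -13.3%.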